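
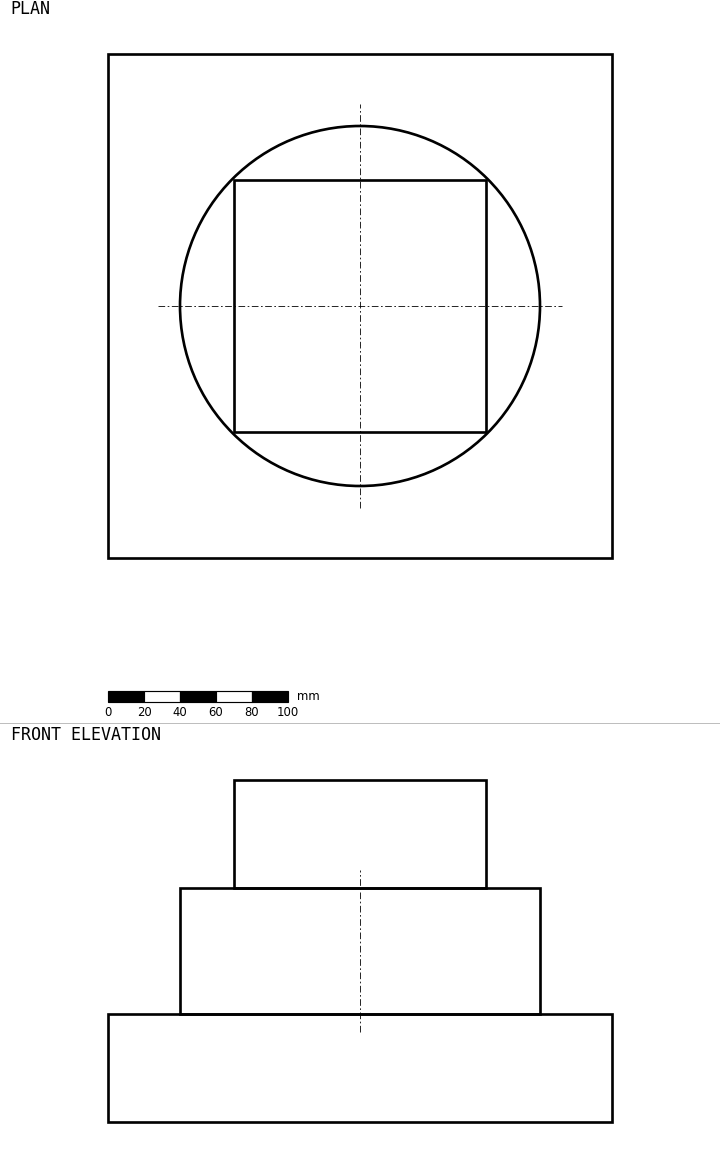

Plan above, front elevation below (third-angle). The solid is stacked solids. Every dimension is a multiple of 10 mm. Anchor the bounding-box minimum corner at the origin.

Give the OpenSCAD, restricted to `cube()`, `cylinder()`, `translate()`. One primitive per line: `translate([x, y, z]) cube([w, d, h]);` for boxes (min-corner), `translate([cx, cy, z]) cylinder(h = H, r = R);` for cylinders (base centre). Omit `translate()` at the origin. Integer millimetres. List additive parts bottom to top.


cube([280, 280, 60]);
translate([140, 140, 60]) cylinder(h = 70, r = 100);
translate([70, 70, 130]) cube([140, 140, 60]);


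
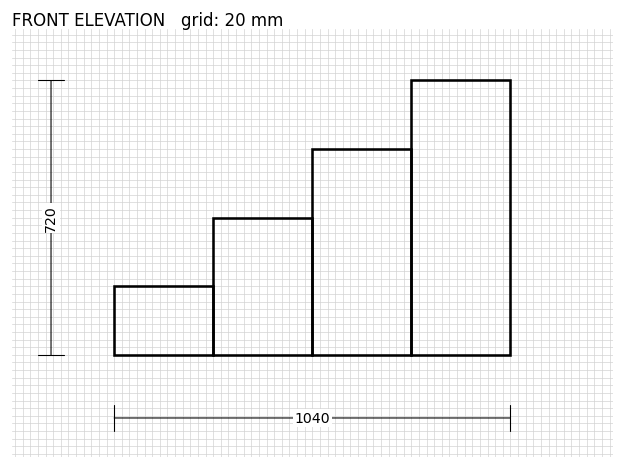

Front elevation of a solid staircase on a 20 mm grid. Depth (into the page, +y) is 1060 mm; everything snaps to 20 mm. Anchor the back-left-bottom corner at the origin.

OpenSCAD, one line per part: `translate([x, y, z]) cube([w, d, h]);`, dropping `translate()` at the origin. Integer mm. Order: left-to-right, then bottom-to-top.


cube([260, 1060, 180]);
translate([260, 0, 0]) cube([260, 1060, 360]);
translate([520, 0, 0]) cube([260, 1060, 540]);
translate([780, 0, 0]) cube([260, 1060, 720]);


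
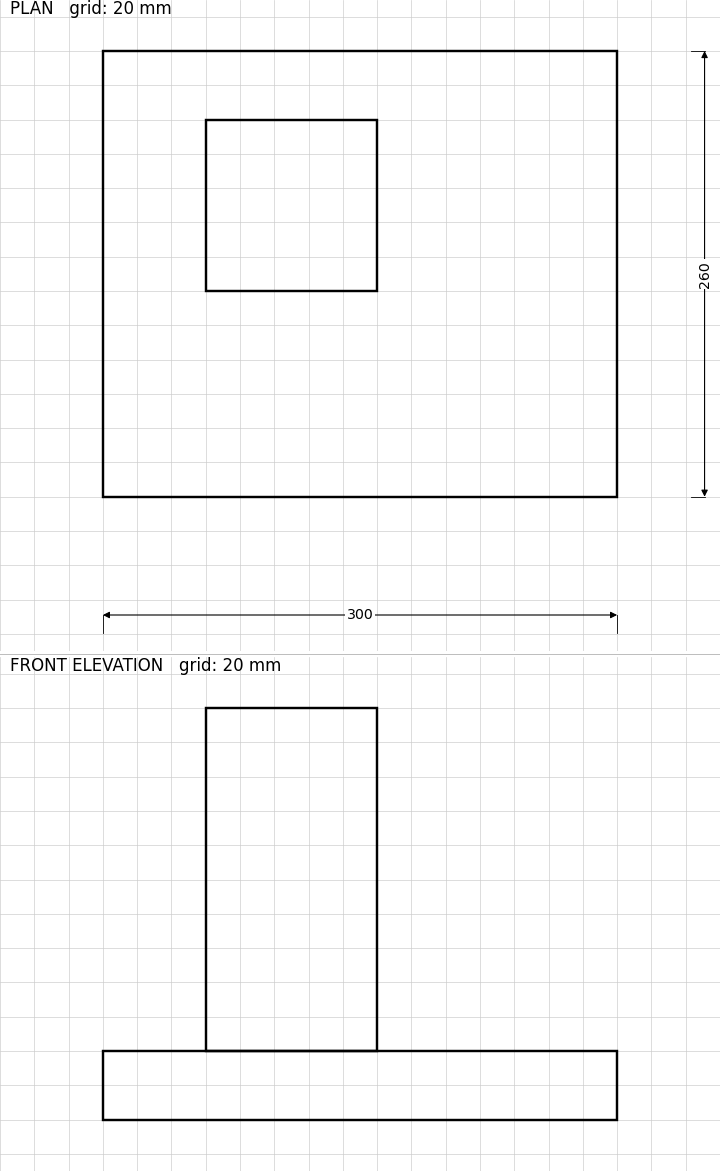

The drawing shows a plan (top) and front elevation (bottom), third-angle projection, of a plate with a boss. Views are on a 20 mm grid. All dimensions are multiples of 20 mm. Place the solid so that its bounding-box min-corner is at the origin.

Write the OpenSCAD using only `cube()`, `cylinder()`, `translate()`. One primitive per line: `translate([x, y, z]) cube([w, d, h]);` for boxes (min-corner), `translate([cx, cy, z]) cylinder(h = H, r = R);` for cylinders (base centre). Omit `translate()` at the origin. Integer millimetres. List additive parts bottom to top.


cube([300, 260, 40]);
translate([60, 120, 40]) cube([100, 100, 200]);


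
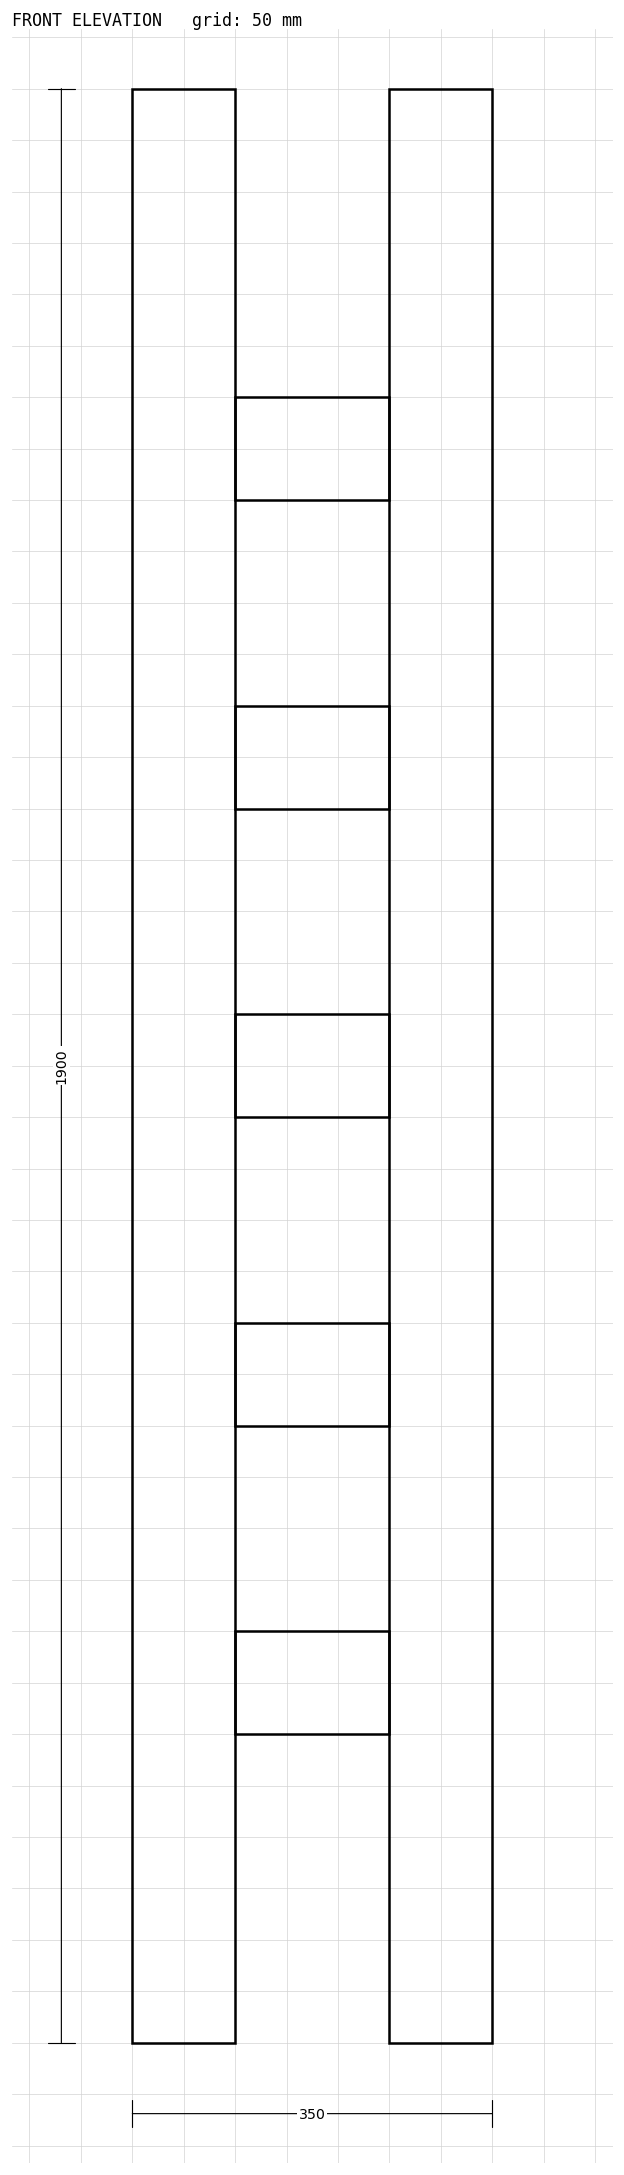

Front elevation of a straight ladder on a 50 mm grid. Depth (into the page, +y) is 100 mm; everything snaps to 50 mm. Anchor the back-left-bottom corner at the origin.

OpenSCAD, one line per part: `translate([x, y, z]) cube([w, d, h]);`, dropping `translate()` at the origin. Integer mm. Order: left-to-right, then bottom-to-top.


cube([100, 100, 1900]);
translate([100, 0, 300]) cube([150, 100, 100]);
translate([100, 0, 600]) cube([150, 100, 100]);
translate([100, 0, 900]) cube([150, 100, 100]);
translate([100, 0, 1200]) cube([150, 100, 100]);
translate([100, 0, 1500]) cube([150, 100, 100]);
translate([250, 0, 0]) cube([100, 100, 1900]);


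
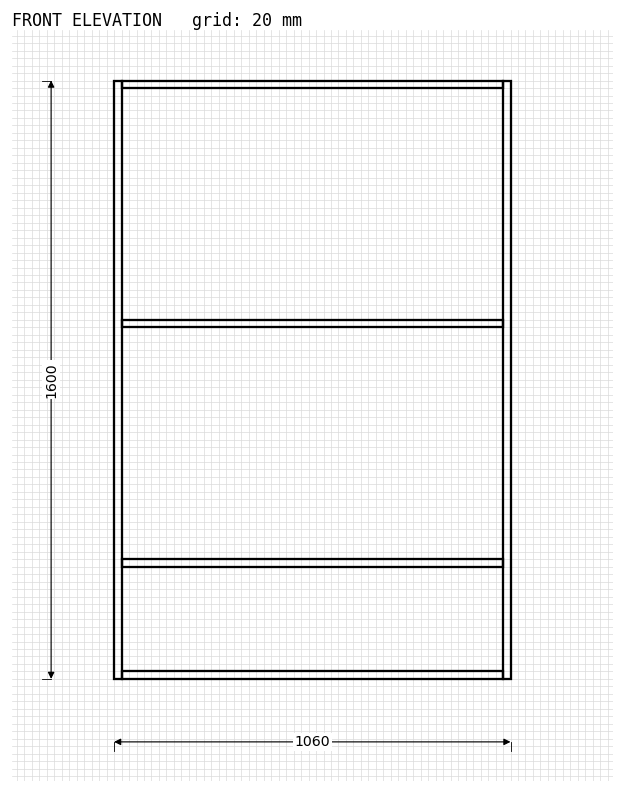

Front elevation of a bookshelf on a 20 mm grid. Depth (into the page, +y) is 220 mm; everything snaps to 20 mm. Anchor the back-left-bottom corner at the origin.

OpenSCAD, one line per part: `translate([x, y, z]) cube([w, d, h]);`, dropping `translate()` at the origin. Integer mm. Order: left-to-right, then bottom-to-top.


cube([20, 220, 1600]);
translate([20, 0, 0]) cube([1020, 220, 20]);
translate([20, 0, 300]) cube([1020, 220, 20]);
translate([20, 0, 940]) cube([1020, 220, 20]);
translate([20, 0, 1580]) cube([1020, 220, 20]);
translate([1040, 0, 0]) cube([20, 220, 1600]);


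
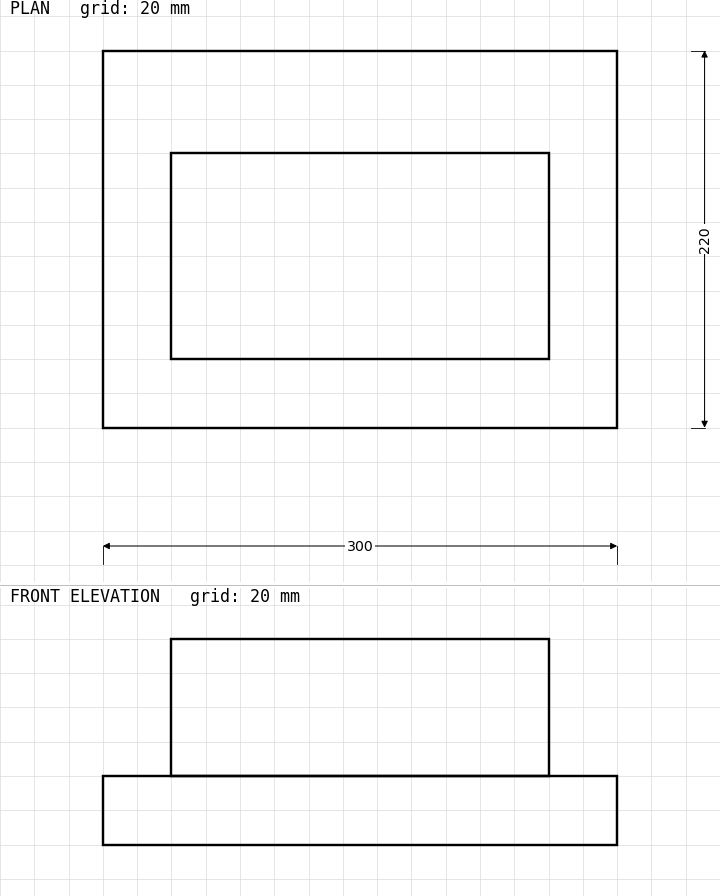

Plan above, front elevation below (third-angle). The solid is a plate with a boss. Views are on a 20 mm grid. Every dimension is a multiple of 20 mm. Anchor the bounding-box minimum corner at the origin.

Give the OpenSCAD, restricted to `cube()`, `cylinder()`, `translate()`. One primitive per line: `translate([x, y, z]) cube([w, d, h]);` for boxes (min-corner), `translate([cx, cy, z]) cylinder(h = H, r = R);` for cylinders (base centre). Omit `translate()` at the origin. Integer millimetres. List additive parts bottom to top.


cube([300, 220, 40]);
translate([40, 40, 40]) cube([220, 120, 80]);


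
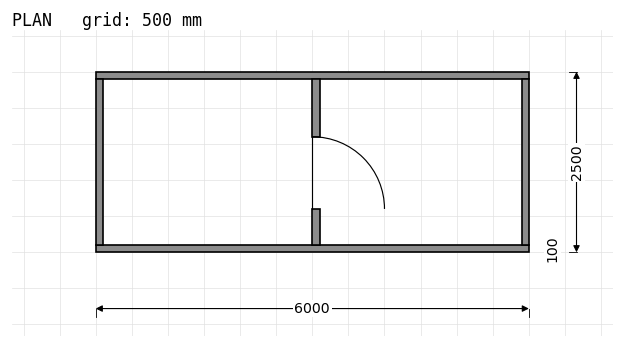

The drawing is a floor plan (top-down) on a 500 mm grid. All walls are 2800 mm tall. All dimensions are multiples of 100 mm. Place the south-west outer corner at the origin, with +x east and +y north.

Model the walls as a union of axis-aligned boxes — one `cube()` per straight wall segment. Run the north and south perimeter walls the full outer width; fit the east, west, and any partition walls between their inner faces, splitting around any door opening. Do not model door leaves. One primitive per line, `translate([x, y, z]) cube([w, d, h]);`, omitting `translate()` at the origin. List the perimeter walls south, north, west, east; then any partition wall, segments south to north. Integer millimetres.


cube([6000, 100, 2800]);
translate([0, 2400, 0]) cube([6000, 100, 2800]);
translate([0, 100, 0]) cube([100, 2300, 2800]);
translate([5900, 100, 0]) cube([100, 2300, 2800]);
translate([3000, 100, 0]) cube([100, 500, 2800]);
translate([3000, 1600, 0]) cube([100, 800, 2800]);


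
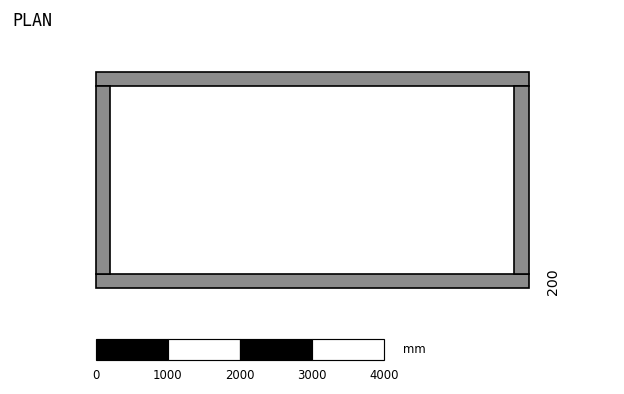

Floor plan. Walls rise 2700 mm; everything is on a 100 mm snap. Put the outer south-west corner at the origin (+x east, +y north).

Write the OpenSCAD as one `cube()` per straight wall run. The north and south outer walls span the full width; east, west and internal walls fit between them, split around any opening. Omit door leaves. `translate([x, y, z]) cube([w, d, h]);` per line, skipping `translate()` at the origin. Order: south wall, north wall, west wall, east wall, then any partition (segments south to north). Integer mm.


cube([6000, 200, 2700]);
translate([0, 2800, 0]) cube([6000, 200, 2700]);
translate([0, 200, 0]) cube([200, 2600, 2700]);
translate([5800, 200, 0]) cube([200, 2600, 2700]);


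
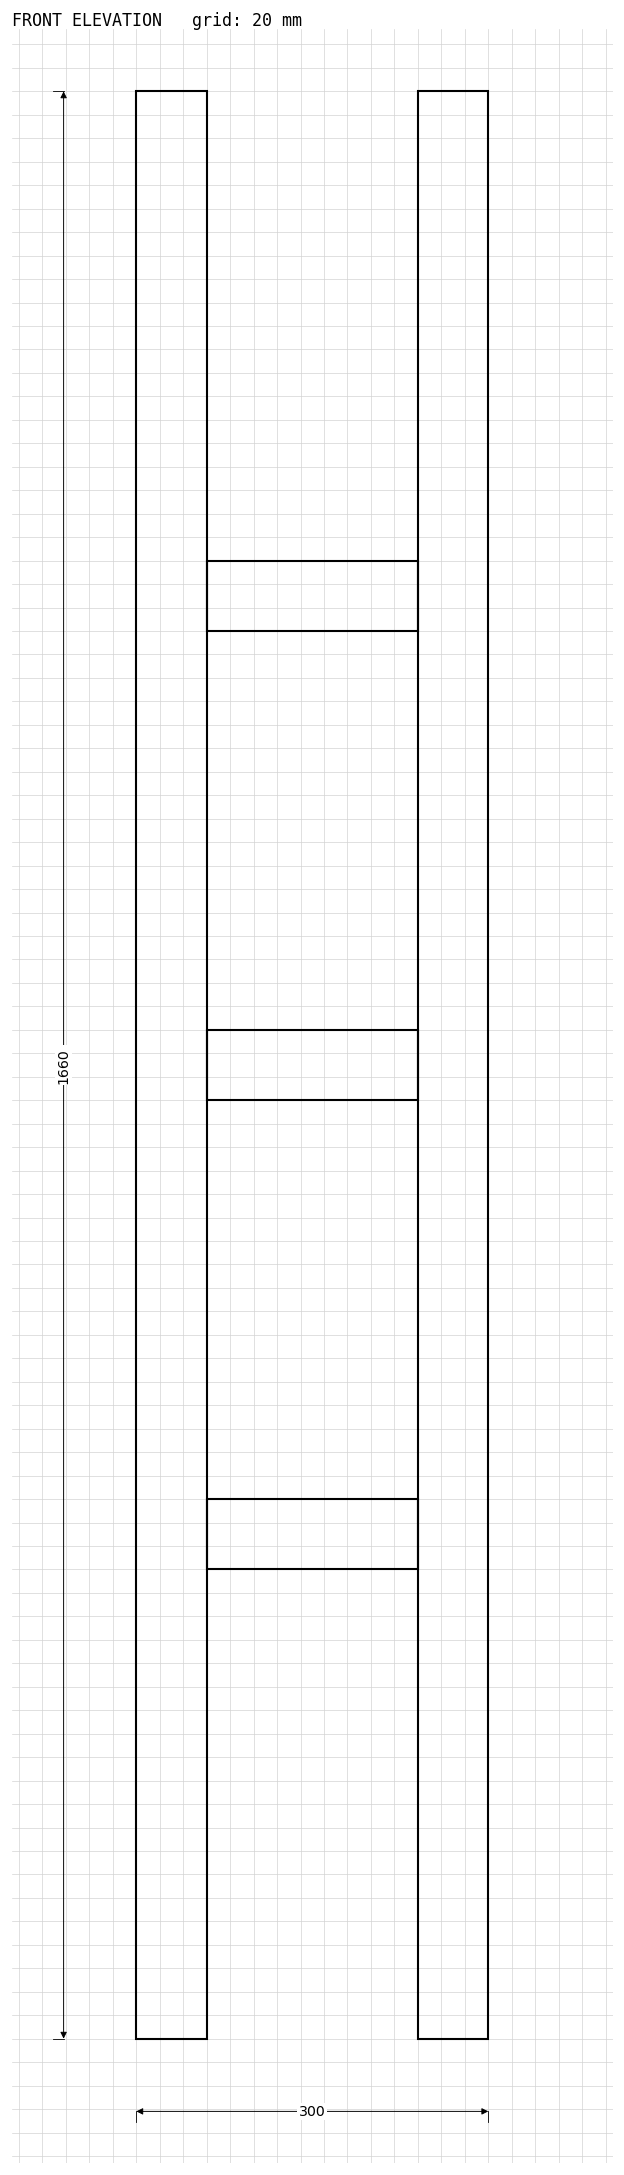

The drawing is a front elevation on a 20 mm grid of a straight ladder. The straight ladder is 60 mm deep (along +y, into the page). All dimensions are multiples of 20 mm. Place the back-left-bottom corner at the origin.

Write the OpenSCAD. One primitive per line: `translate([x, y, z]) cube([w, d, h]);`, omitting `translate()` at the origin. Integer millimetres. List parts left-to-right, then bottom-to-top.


cube([60, 60, 1660]);
translate([60, 0, 400]) cube([180, 60, 60]);
translate([60, 0, 800]) cube([180, 60, 60]);
translate([60, 0, 1200]) cube([180, 60, 60]);
translate([240, 0, 0]) cube([60, 60, 1660]);


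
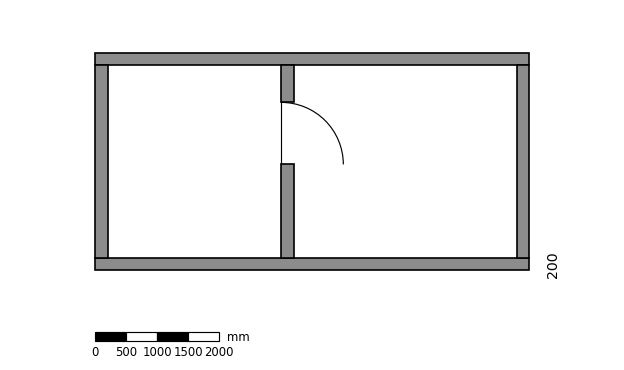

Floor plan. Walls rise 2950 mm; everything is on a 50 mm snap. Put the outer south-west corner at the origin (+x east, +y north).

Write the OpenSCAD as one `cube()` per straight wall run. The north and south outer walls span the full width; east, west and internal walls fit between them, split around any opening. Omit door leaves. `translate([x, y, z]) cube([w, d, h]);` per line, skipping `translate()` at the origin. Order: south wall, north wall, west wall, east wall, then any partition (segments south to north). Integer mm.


cube([7000, 200, 2950]);
translate([0, 3300, 0]) cube([7000, 200, 2950]);
translate([0, 200, 0]) cube([200, 3100, 2950]);
translate([6800, 200, 0]) cube([200, 3100, 2950]);
translate([3000, 200, 0]) cube([200, 1500, 2950]);
translate([3000, 2700, 0]) cube([200, 600, 2950]);


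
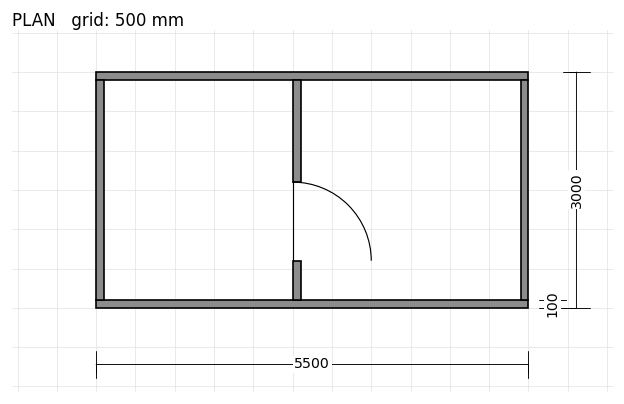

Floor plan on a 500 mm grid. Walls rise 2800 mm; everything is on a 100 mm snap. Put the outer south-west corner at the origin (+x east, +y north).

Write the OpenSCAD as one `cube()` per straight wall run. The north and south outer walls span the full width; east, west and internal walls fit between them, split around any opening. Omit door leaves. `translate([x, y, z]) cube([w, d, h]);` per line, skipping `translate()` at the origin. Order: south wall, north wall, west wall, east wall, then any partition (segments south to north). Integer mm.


cube([5500, 100, 2800]);
translate([0, 2900, 0]) cube([5500, 100, 2800]);
translate([0, 100, 0]) cube([100, 2800, 2800]);
translate([5400, 100, 0]) cube([100, 2800, 2800]);
translate([2500, 100, 0]) cube([100, 500, 2800]);
translate([2500, 1600, 0]) cube([100, 1300, 2800]);


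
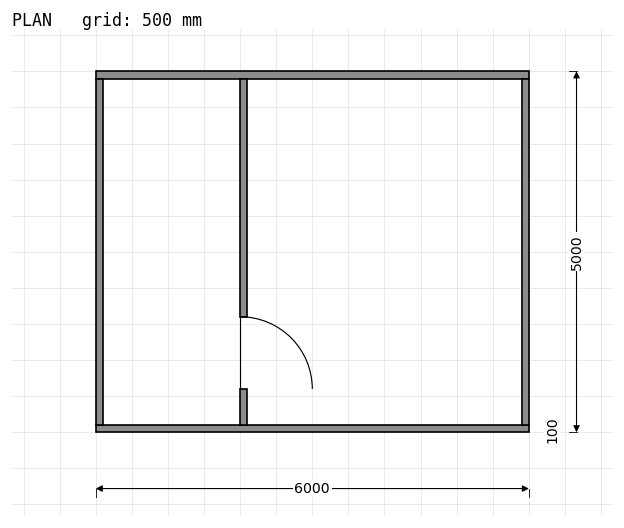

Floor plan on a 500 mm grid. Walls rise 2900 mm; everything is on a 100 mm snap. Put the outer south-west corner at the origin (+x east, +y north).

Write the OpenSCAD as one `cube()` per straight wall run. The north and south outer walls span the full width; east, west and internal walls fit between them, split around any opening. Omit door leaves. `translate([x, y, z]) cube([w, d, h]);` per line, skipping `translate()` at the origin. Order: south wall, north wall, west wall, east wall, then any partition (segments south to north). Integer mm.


cube([6000, 100, 2900]);
translate([0, 4900, 0]) cube([6000, 100, 2900]);
translate([0, 100, 0]) cube([100, 4800, 2900]);
translate([5900, 100, 0]) cube([100, 4800, 2900]);
translate([2000, 100, 0]) cube([100, 500, 2900]);
translate([2000, 1600, 0]) cube([100, 3300, 2900]);


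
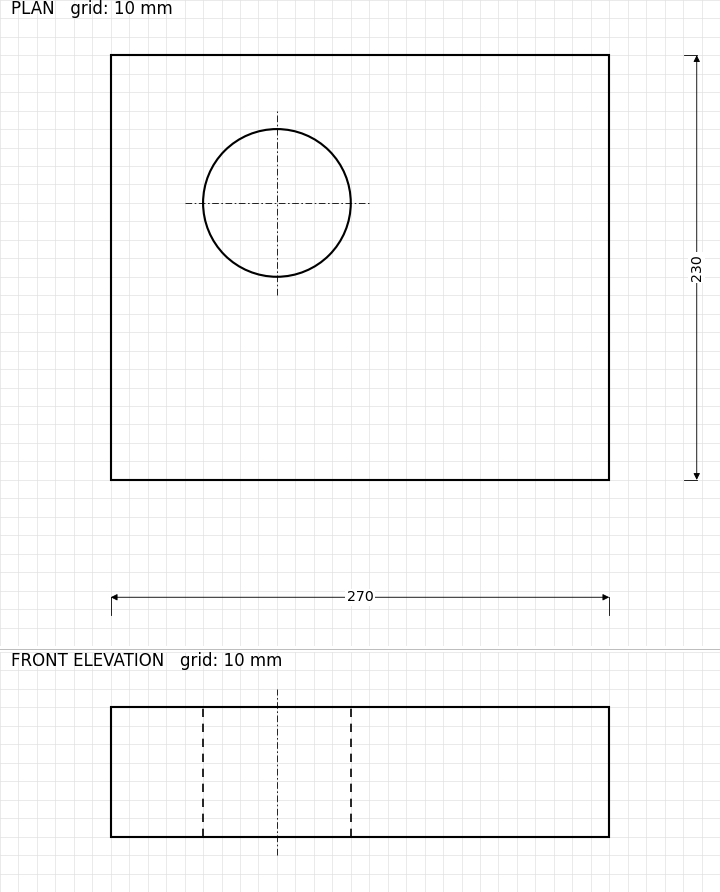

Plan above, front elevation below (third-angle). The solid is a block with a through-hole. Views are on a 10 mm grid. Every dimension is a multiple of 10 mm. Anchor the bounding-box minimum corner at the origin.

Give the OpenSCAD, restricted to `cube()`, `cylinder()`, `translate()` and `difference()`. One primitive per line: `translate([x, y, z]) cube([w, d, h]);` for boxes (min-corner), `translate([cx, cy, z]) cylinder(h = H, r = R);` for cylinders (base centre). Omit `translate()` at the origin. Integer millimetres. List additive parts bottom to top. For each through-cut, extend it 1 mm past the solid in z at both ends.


difference() {
  cube([270, 230, 70]);
  translate([90, 150, -1]) cylinder(h = 72, r = 40);
}


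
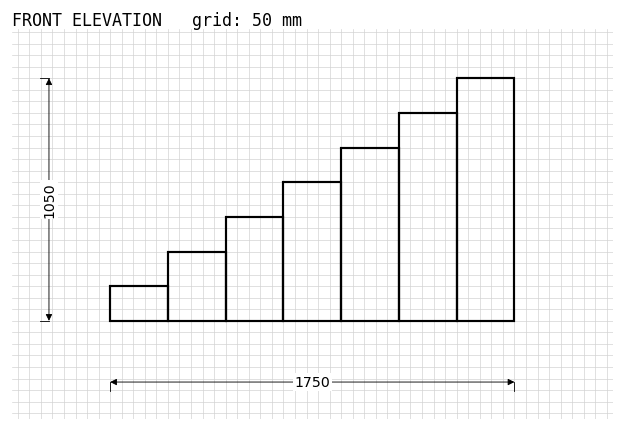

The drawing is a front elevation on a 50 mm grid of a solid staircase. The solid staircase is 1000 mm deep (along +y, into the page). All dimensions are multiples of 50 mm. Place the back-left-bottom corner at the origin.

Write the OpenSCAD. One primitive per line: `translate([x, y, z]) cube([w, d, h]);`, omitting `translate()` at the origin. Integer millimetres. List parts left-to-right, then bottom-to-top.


cube([250, 1000, 150]);
translate([250, 0, 0]) cube([250, 1000, 300]);
translate([500, 0, 0]) cube([250, 1000, 450]);
translate([750, 0, 0]) cube([250, 1000, 600]);
translate([1000, 0, 0]) cube([250, 1000, 750]);
translate([1250, 0, 0]) cube([250, 1000, 900]);
translate([1500, 0, 0]) cube([250, 1000, 1050]);


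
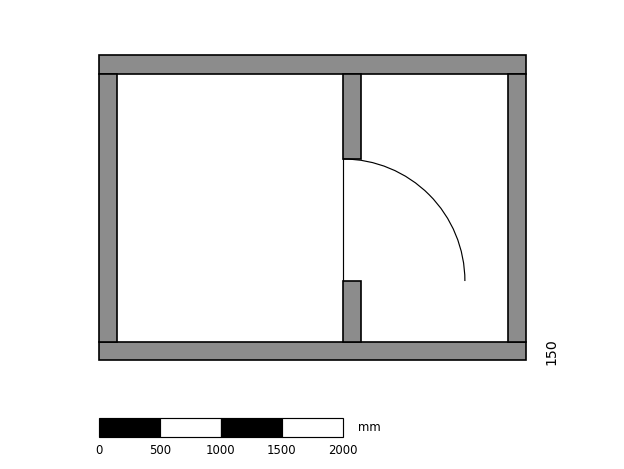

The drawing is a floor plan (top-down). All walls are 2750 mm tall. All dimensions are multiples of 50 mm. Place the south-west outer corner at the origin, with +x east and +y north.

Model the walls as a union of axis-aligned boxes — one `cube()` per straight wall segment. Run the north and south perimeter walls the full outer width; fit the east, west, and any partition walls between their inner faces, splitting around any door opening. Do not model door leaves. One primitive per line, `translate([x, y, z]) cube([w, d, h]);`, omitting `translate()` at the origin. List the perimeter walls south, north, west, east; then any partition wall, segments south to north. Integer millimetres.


cube([3500, 150, 2750]);
translate([0, 2350, 0]) cube([3500, 150, 2750]);
translate([0, 150, 0]) cube([150, 2200, 2750]);
translate([3350, 150, 0]) cube([150, 2200, 2750]);
translate([2000, 150, 0]) cube([150, 500, 2750]);
translate([2000, 1650, 0]) cube([150, 700, 2750]);


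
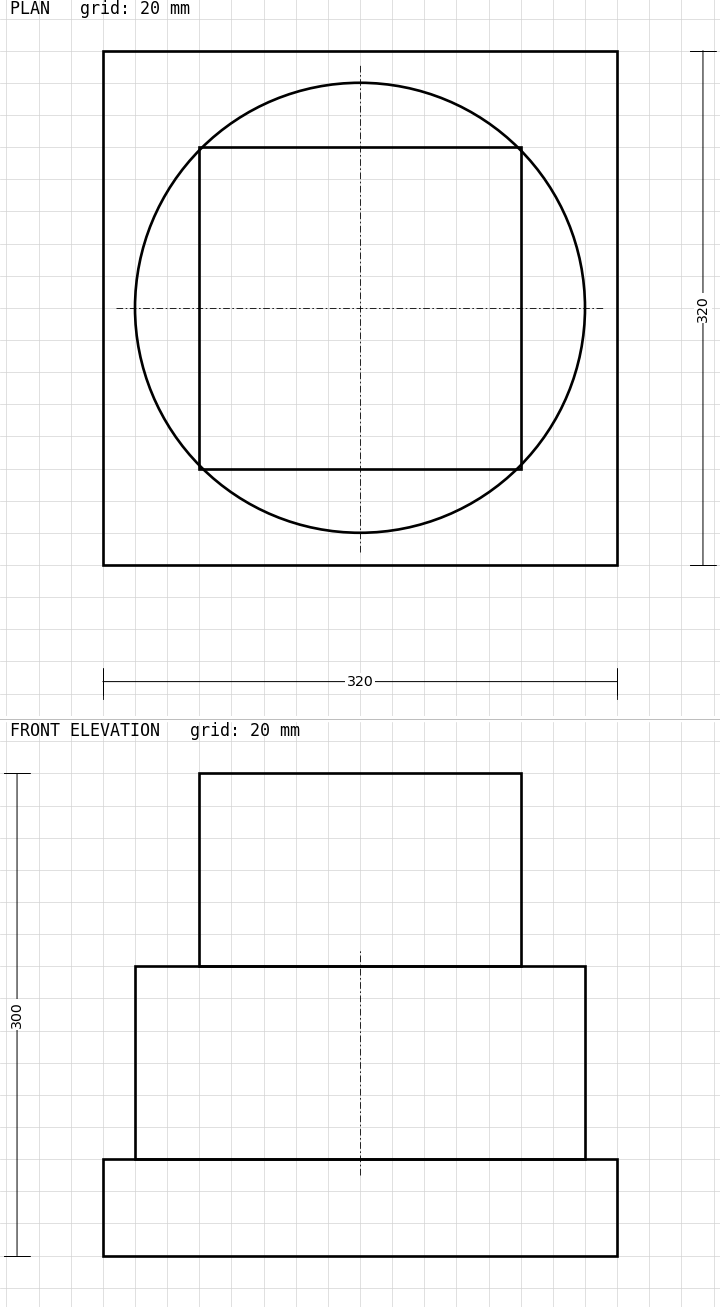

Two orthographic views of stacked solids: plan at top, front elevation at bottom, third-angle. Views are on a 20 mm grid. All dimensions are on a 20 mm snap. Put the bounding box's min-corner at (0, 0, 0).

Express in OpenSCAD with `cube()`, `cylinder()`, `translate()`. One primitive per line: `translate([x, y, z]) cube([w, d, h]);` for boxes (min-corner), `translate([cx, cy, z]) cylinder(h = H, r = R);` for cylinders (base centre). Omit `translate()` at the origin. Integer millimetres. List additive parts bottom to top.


cube([320, 320, 60]);
translate([160, 160, 60]) cylinder(h = 120, r = 140);
translate([60, 60, 180]) cube([200, 200, 120]);


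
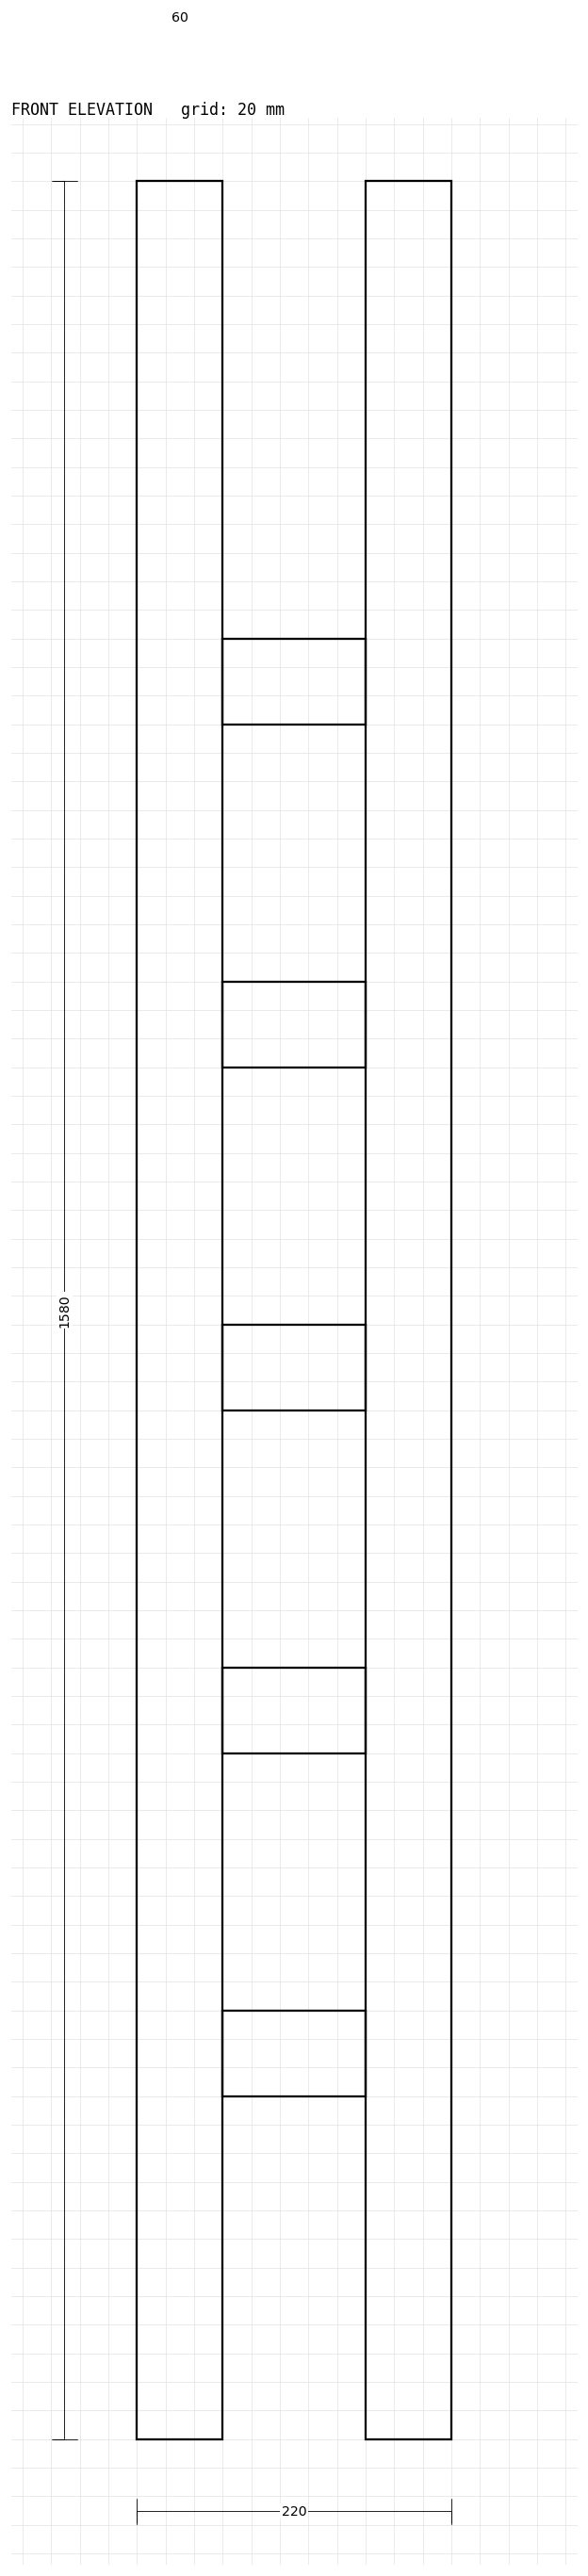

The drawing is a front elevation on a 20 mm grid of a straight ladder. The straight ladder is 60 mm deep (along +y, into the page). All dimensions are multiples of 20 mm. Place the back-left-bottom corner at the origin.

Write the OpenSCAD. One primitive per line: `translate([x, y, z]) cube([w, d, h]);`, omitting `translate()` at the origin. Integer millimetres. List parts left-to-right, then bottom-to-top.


cube([60, 60, 1580]);
translate([60, 0, 240]) cube([100, 60, 60]);
translate([60, 0, 480]) cube([100, 60, 60]);
translate([60, 0, 720]) cube([100, 60, 60]);
translate([60, 0, 960]) cube([100, 60, 60]);
translate([60, 0, 1200]) cube([100, 60, 60]);
translate([160, 0, 0]) cube([60, 60, 1580]);


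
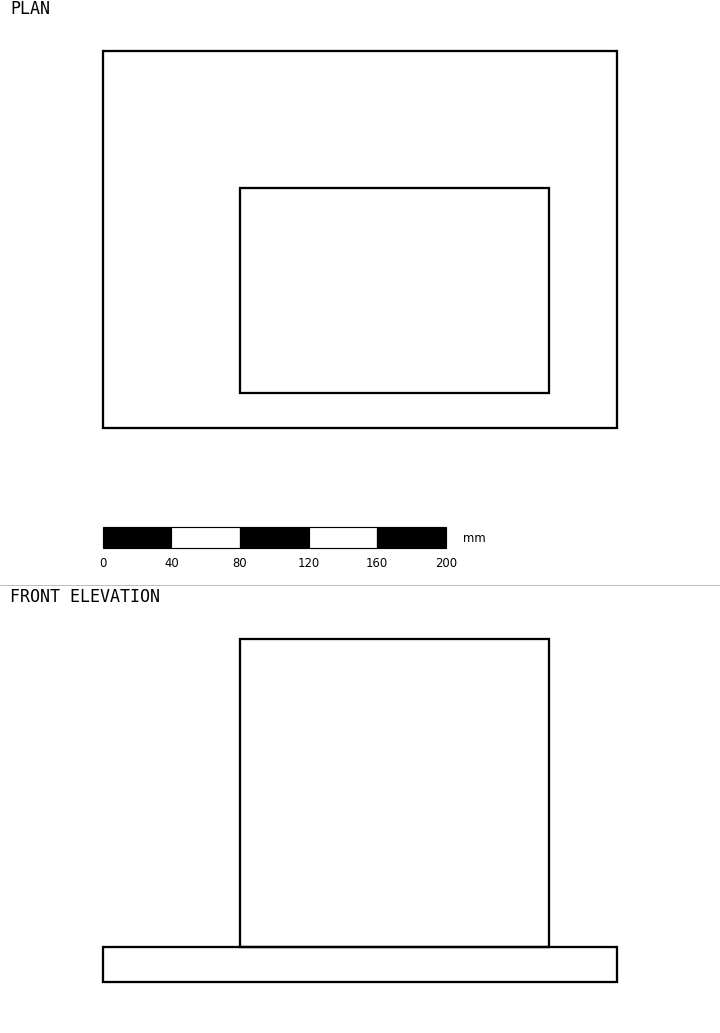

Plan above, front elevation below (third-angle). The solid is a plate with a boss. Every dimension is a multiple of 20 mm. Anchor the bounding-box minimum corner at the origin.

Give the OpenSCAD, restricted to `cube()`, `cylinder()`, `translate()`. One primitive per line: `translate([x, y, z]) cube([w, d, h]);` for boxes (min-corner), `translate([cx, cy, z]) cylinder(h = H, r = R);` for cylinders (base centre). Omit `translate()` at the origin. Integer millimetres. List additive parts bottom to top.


cube([300, 220, 20]);
translate([80, 20, 20]) cube([180, 120, 180]);


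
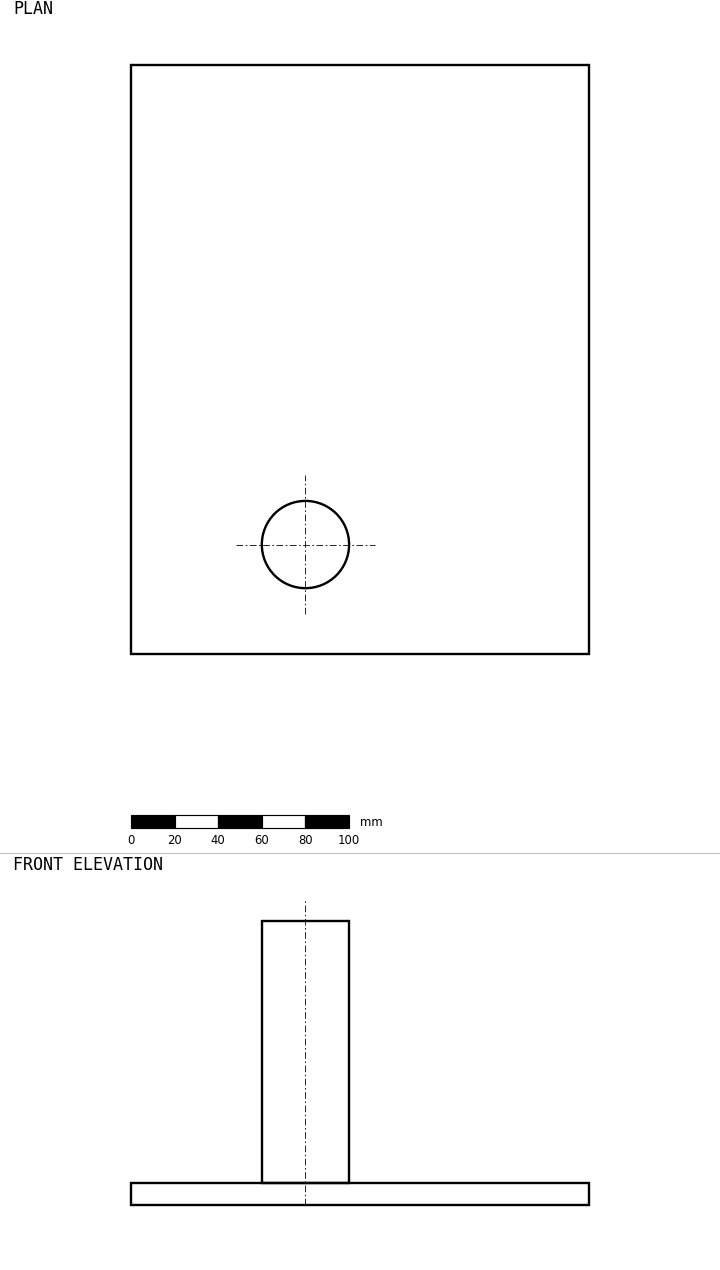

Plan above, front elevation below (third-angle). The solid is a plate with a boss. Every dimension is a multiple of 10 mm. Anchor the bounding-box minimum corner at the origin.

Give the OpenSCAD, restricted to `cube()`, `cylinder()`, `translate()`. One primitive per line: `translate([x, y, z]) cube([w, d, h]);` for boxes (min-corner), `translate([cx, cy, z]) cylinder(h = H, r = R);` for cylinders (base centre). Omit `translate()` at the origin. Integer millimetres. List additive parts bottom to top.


cube([210, 270, 10]);
translate([80, 50, 10]) cylinder(h = 120, r = 20);


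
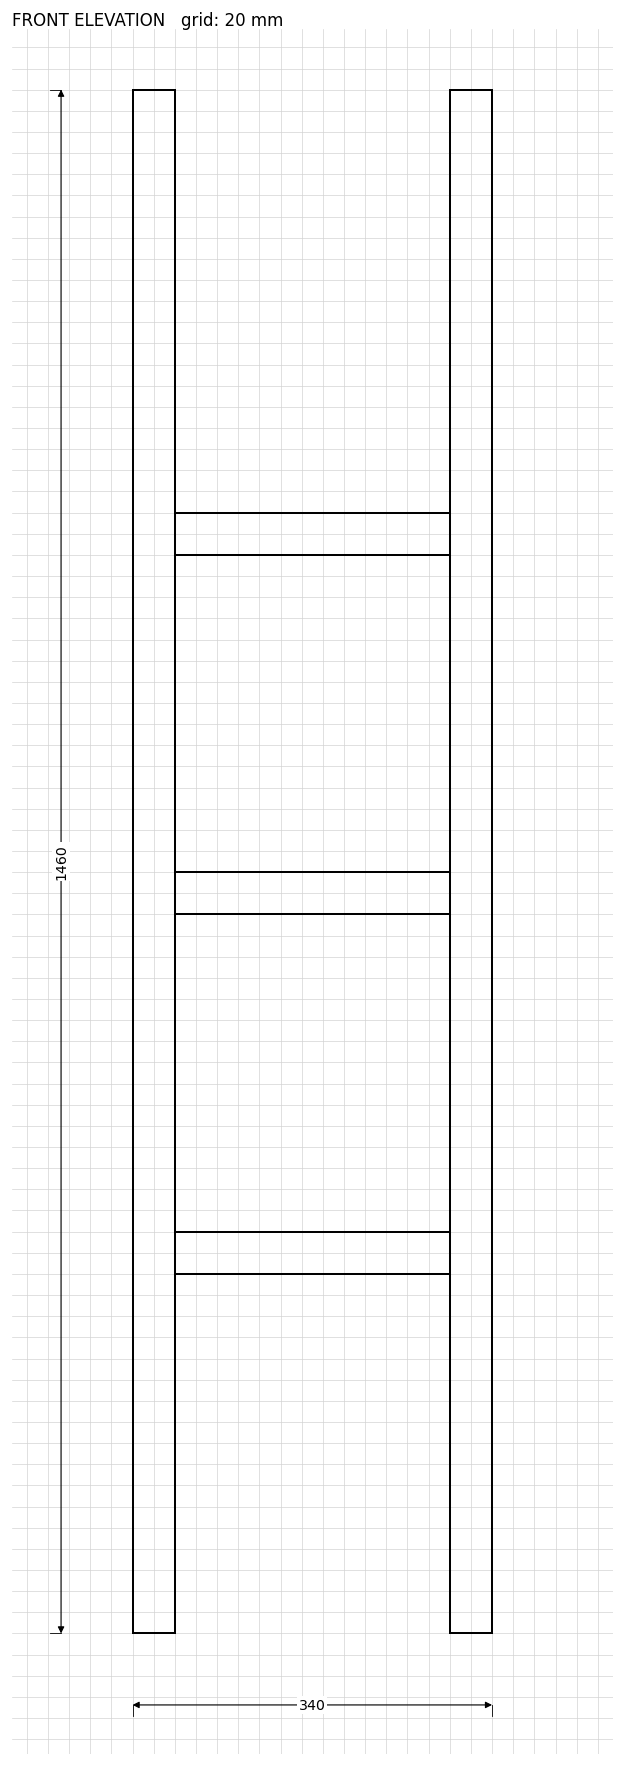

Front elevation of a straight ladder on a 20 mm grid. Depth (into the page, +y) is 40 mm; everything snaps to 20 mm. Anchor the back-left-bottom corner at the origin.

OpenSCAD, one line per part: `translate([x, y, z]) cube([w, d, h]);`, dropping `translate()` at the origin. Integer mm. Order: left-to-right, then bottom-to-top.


cube([40, 40, 1460]);
translate([40, 0, 340]) cube([260, 40, 40]);
translate([40, 0, 680]) cube([260, 40, 40]);
translate([40, 0, 1020]) cube([260, 40, 40]);
translate([300, 0, 0]) cube([40, 40, 1460]);


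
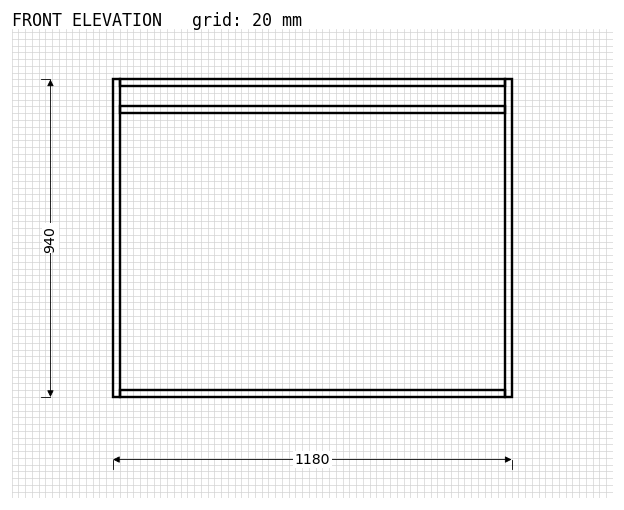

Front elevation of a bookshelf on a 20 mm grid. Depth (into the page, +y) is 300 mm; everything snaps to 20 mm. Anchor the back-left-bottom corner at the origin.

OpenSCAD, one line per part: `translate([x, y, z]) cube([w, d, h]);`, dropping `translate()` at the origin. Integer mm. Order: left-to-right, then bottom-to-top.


cube([20, 300, 940]);
translate([20, 0, 0]) cube([1140, 300, 20]);
translate([20, 0, 840]) cube([1140, 300, 20]);
translate([20, 0, 920]) cube([1140, 300, 20]);
translate([1160, 0, 0]) cube([20, 300, 940]);


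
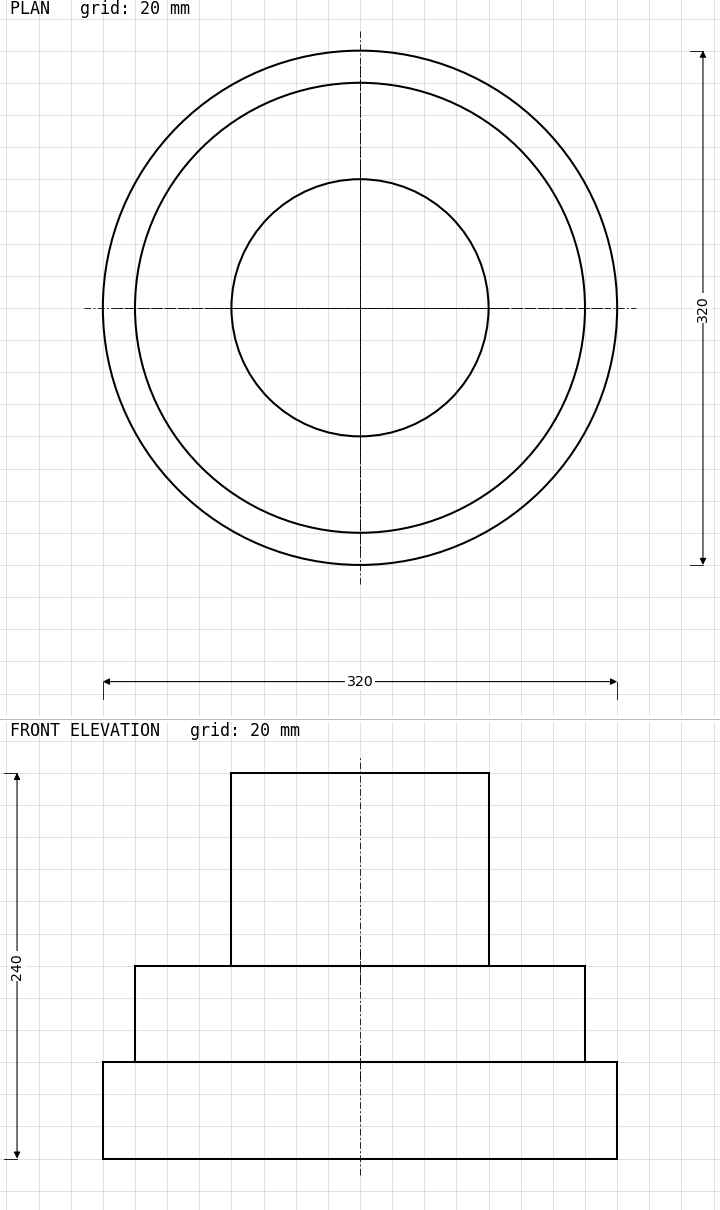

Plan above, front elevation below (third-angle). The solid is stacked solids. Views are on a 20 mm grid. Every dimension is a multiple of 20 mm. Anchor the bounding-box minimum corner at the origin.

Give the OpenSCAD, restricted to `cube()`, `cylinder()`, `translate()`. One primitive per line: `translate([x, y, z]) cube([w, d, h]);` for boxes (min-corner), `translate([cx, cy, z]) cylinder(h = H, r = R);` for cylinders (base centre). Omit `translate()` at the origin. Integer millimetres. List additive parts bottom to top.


translate([160, 160, 0]) cylinder(h = 60, r = 160);
translate([160, 160, 60]) cylinder(h = 60, r = 140);
translate([160, 160, 120]) cylinder(h = 120, r = 80);


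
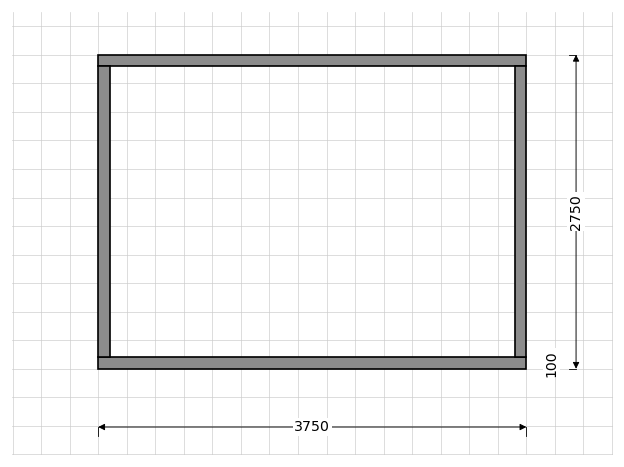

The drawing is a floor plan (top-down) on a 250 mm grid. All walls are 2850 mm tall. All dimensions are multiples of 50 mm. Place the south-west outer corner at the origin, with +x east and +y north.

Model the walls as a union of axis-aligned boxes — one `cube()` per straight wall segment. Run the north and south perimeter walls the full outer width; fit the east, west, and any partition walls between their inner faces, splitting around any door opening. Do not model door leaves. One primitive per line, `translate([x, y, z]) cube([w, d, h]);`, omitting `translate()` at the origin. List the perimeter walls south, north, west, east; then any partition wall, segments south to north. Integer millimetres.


cube([3750, 100, 2850]);
translate([0, 2650, 0]) cube([3750, 100, 2850]);
translate([0, 100, 0]) cube([100, 2550, 2850]);
translate([3650, 100, 0]) cube([100, 2550, 2850]);


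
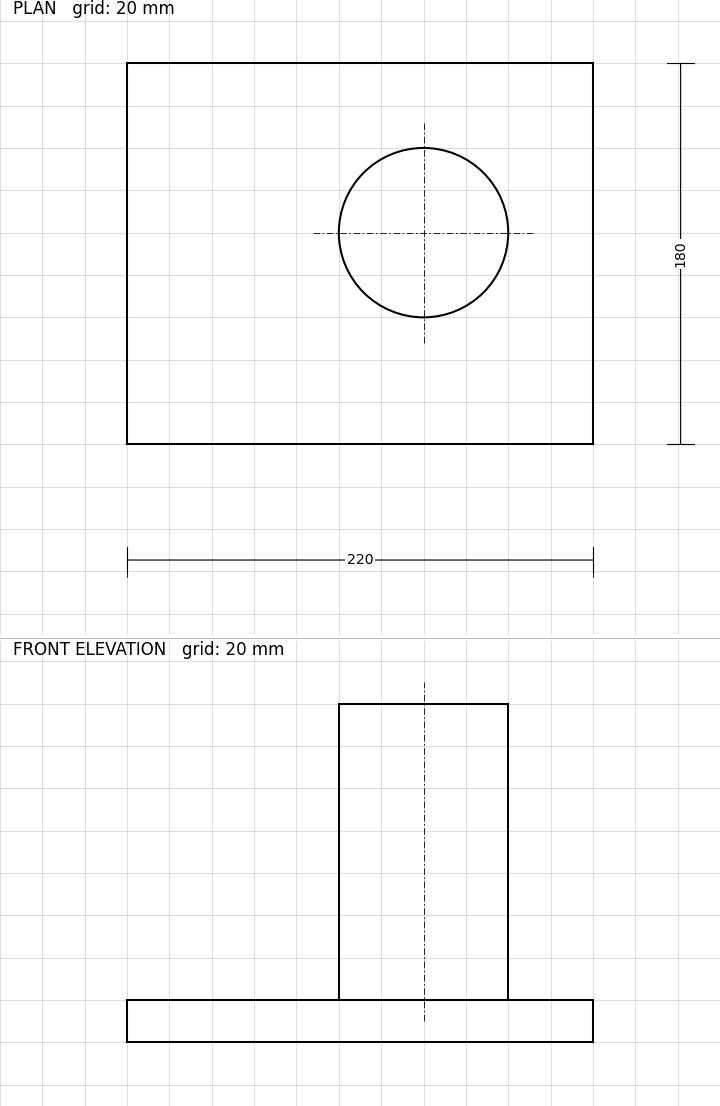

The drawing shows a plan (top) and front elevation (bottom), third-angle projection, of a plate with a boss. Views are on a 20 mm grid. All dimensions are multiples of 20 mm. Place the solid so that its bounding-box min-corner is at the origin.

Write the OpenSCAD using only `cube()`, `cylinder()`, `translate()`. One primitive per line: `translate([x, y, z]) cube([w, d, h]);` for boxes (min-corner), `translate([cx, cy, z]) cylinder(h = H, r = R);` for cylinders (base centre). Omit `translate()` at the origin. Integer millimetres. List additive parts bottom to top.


cube([220, 180, 20]);
translate([140, 100, 20]) cylinder(h = 140, r = 40);


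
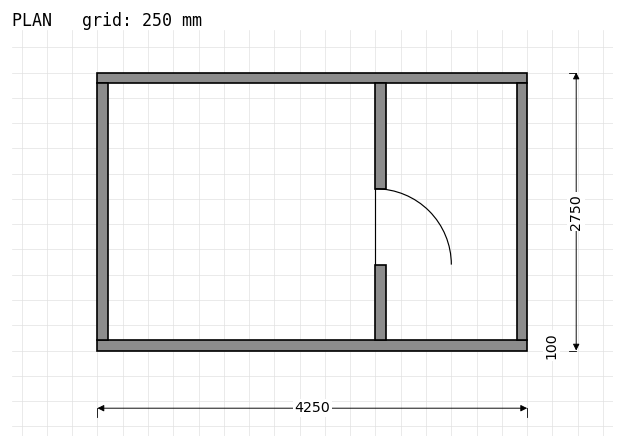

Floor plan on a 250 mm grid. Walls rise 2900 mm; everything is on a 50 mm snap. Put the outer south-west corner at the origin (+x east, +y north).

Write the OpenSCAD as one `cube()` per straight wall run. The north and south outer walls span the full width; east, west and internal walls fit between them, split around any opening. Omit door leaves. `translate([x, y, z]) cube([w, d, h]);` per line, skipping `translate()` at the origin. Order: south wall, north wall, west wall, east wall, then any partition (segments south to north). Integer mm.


cube([4250, 100, 2900]);
translate([0, 2650, 0]) cube([4250, 100, 2900]);
translate([0, 100, 0]) cube([100, 2550, 2900]);
translate([4150, 100, 0]) cube([100, 2550, 2900]);
translate([2750, 100, 0]) cube([100, 750, 2900]);
translate([2750, 1600, 0]) cube([100, 1050, 2900]);


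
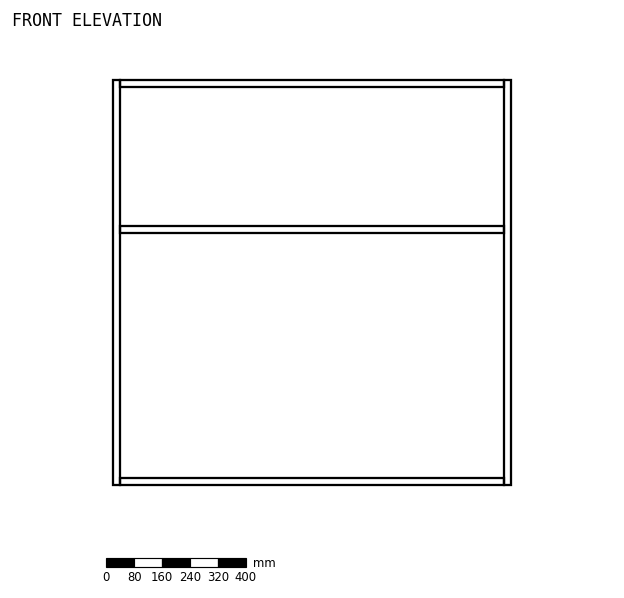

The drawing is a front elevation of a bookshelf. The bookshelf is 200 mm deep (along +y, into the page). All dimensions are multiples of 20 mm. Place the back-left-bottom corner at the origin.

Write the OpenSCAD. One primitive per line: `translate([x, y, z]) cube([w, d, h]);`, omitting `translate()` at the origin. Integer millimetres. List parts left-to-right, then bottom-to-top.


cube([20, 200, 1160]);
translate([20, 0, 0]) cube([1100, 200, 20]);
translate([20, 0, 720]) cube([1100, 200, 20]);
translate([20, 0, 1140]) cube([1100, 200, 20]);
translate([1120, 0, 0]) cube([20, 200, 1160]);


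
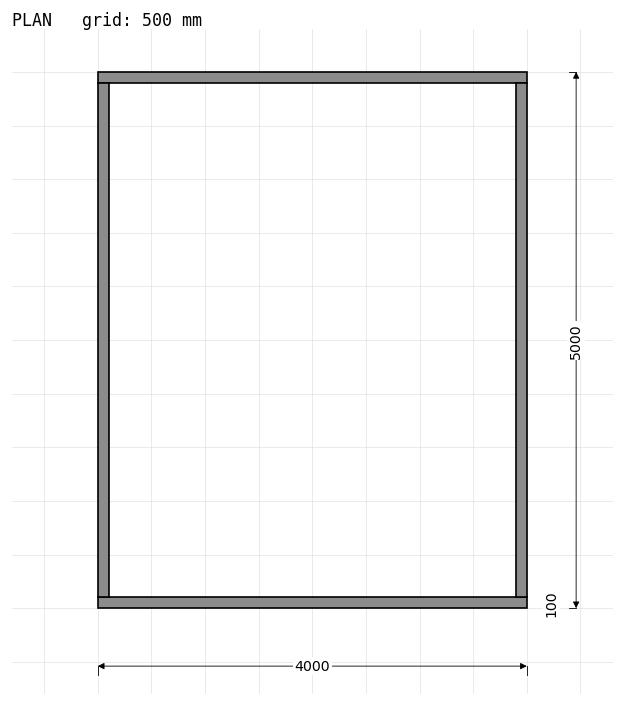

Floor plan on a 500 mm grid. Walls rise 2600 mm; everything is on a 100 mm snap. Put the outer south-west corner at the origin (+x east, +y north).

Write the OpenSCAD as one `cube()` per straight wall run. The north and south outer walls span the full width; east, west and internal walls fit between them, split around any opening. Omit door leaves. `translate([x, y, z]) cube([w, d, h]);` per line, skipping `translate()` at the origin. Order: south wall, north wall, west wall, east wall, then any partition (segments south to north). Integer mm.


cube([4000, 100, 2600]);
translate([0, 4900, 0]) cube([4000, 100, 2600]);
translate([0, 100, 0]) cube([100, 4800, 2600]);
translate([3900, 100, 0]) cube([100, 4800, 2600]);


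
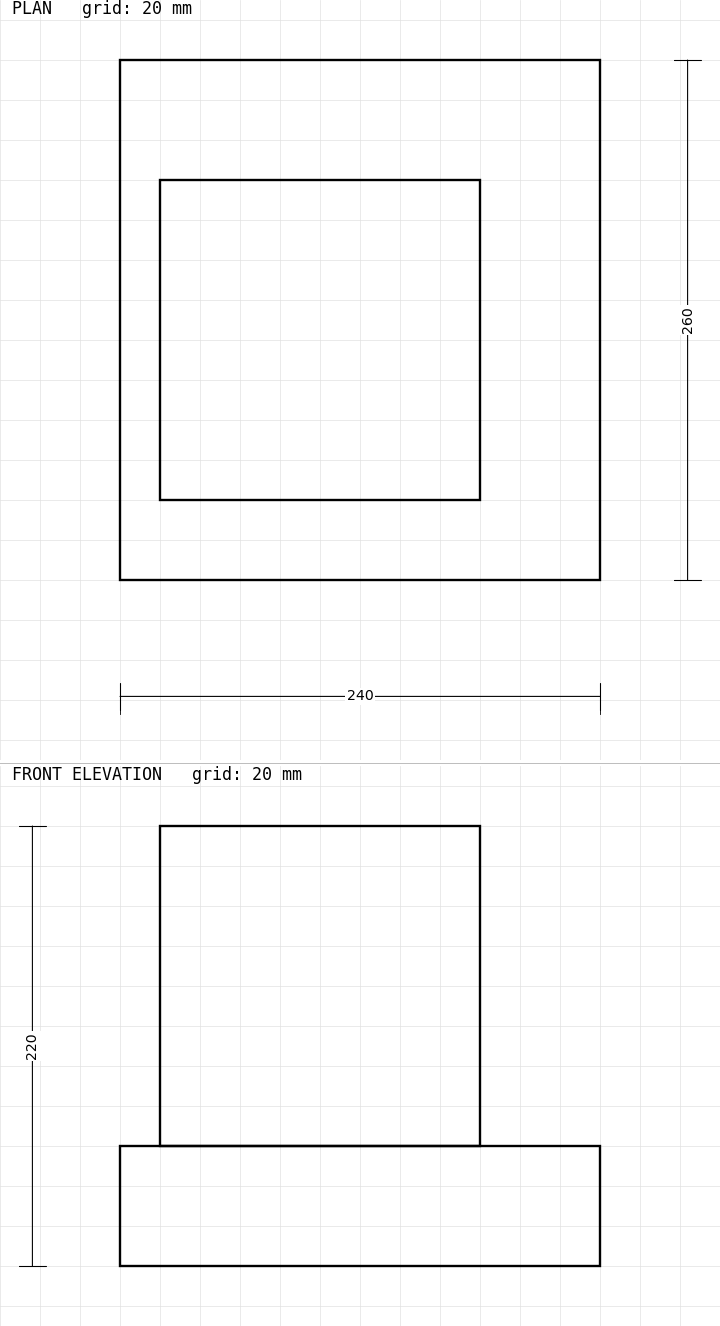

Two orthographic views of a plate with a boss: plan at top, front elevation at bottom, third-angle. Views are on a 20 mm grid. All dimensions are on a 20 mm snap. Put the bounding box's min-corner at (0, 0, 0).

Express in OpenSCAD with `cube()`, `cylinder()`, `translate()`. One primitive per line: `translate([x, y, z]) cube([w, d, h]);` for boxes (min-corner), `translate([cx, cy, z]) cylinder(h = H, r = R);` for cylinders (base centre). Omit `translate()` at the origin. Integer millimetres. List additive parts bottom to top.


cube([240, 260, 60]);
translate([20, 40, 60]) cube([160, 160, 160]);


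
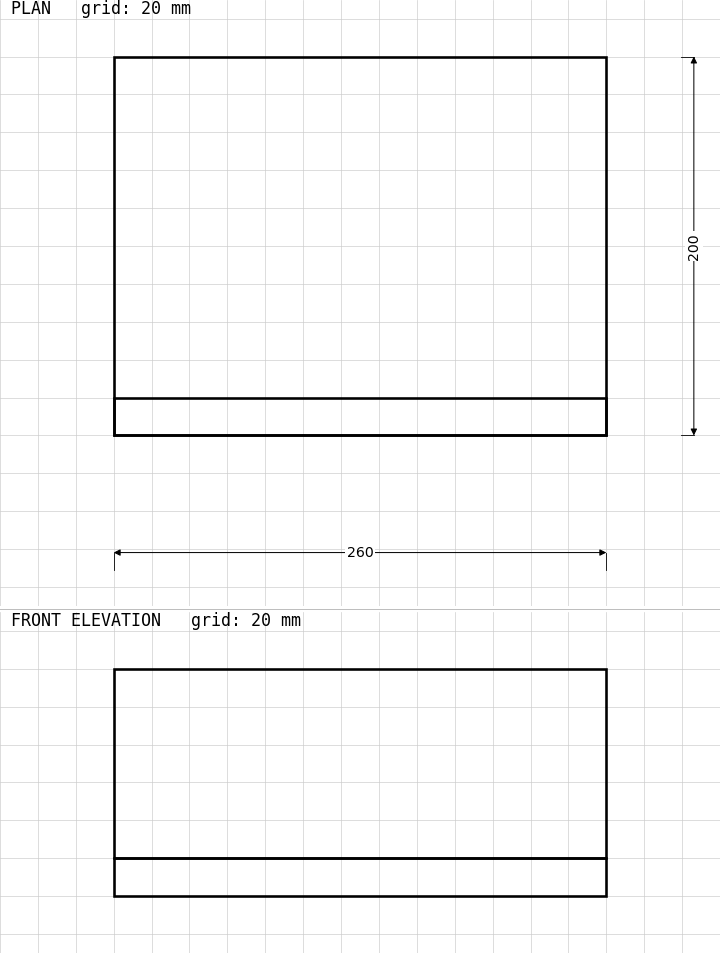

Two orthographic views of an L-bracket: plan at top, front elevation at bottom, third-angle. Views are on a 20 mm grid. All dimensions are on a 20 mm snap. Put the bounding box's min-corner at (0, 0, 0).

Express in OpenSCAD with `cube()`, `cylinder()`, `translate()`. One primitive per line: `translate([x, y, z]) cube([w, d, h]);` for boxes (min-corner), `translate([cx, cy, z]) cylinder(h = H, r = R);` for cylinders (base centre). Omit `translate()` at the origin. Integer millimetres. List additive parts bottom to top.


cube([260, 200, 20]);
translate([0, 0, 20]) cube([260, 20, 100]);


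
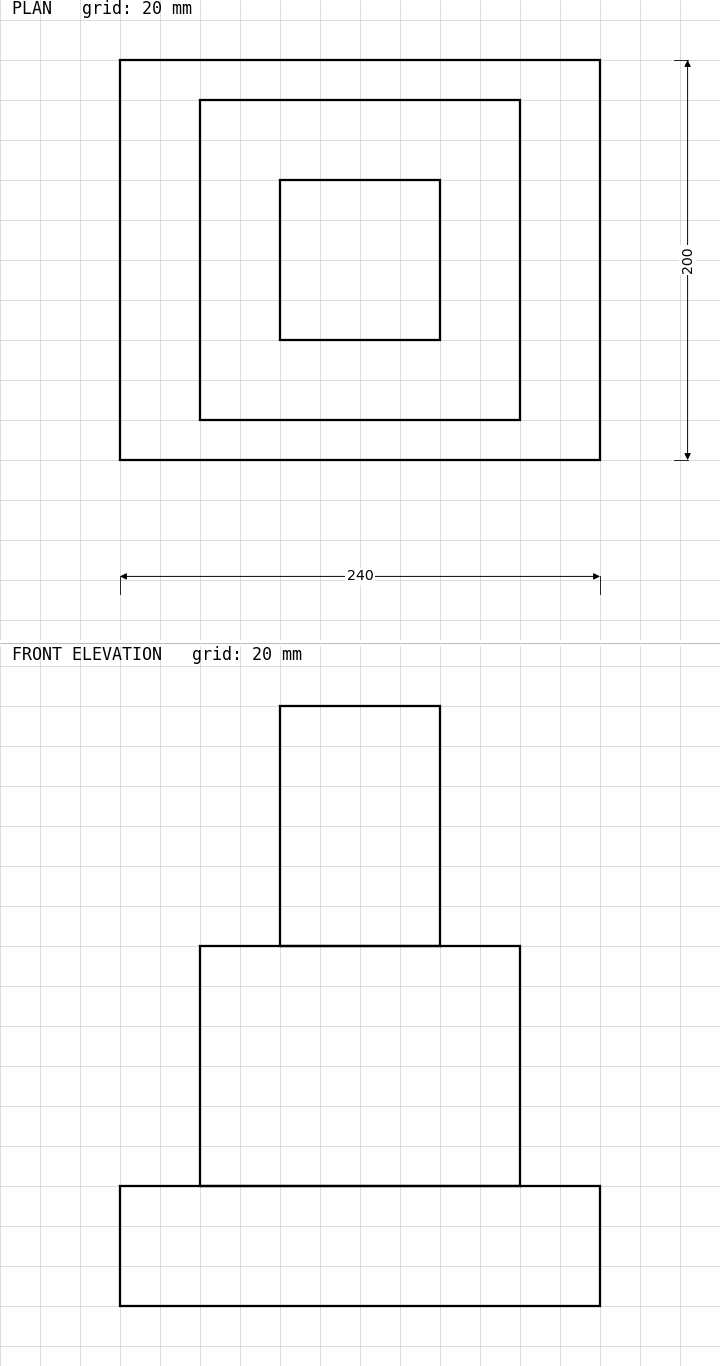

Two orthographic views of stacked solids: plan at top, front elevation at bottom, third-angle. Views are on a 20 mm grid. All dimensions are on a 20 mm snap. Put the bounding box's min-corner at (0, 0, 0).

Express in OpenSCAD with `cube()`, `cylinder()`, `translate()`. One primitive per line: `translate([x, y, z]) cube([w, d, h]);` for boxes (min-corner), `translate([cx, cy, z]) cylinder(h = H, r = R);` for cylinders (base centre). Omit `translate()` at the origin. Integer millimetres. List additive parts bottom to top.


cube([240, 200, 60]);
translate([40, 20, 60]) cube([160, 160, 120]);
translate([80, 60, 180]) cube([80, 80, 120]);


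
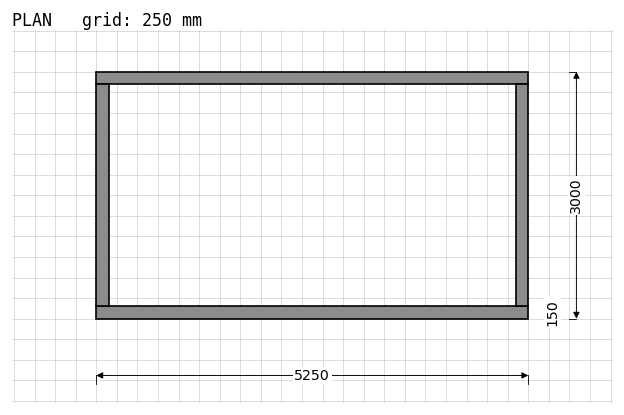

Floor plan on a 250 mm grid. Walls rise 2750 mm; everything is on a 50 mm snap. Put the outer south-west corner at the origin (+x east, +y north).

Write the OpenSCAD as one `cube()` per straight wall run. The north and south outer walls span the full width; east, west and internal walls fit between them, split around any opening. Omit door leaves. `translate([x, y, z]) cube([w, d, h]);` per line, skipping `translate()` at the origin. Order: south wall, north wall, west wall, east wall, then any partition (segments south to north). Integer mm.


cube([5250, 150, 2750]);
translate([0, 2850, 0]) cube([5250, 150, 2750]);
translate([0, 150, 0]) cube([150, 2700, 2750]);
translate([5100, 150, 0]) cube([150, 2700, 2750]);


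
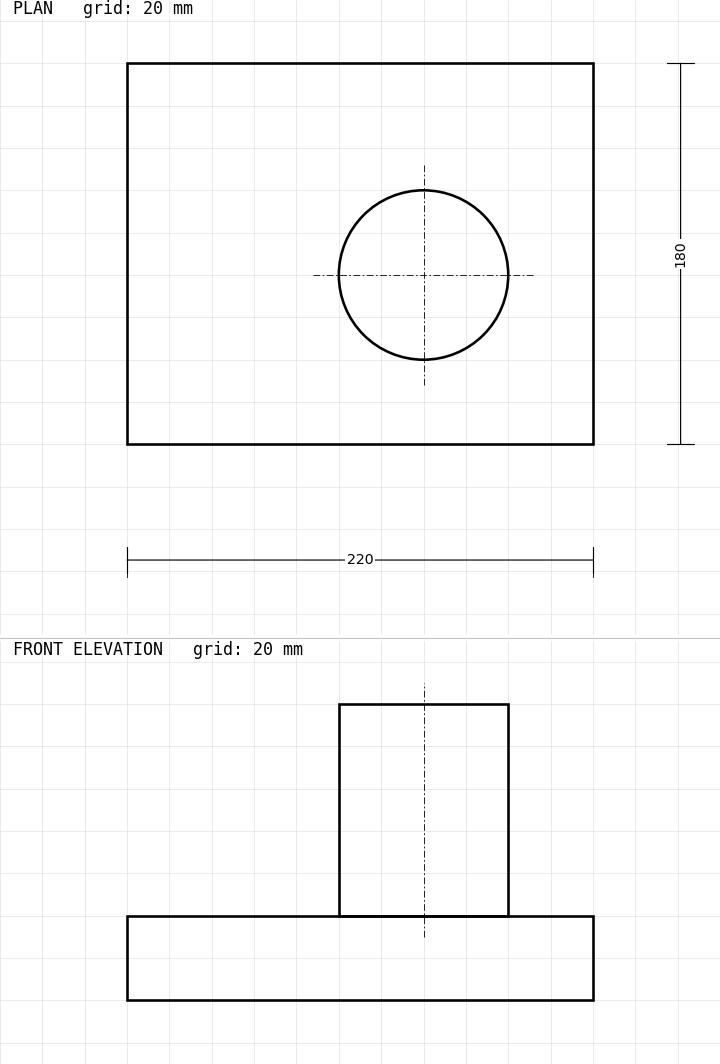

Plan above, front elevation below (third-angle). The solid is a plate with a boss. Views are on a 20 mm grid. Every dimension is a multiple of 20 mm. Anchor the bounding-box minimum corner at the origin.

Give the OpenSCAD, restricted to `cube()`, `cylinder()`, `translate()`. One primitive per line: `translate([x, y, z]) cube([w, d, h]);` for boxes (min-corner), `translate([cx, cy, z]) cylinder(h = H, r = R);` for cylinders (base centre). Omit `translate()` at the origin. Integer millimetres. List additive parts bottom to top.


cube([220, 180, 40]);
translate([140, 80, 40]) cylinder(h = 100, r = 40);


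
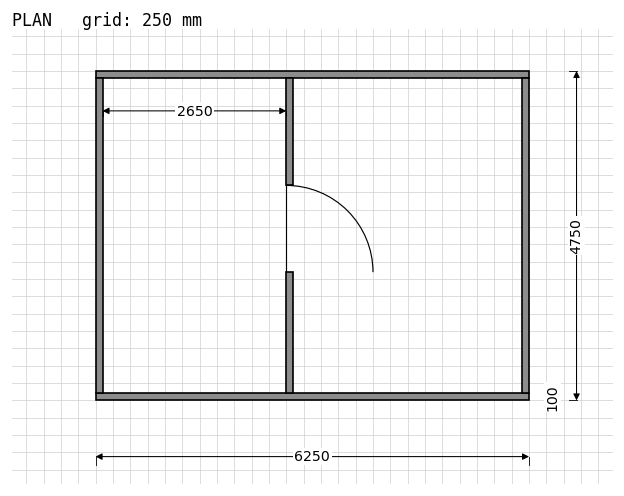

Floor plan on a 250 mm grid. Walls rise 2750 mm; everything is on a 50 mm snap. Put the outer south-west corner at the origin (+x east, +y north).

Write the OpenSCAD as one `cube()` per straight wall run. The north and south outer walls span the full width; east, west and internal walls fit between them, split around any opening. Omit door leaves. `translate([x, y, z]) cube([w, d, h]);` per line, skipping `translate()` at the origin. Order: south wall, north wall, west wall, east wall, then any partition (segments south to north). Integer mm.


cube([6250, 100, 2750]);
translate([0, 4650, 0]) cube([6250, 100, 2750]);
translate([0, 100, 0]) cube([100, 4550, 2750]);
translate([6150, 100, 0]) cube([100, 4550, 2750]);
translate([2750, 100, 0]) cube([100, 1750, 2750]);
translate([2750, 3100, 0]) cube([100, 1550, 2750]);


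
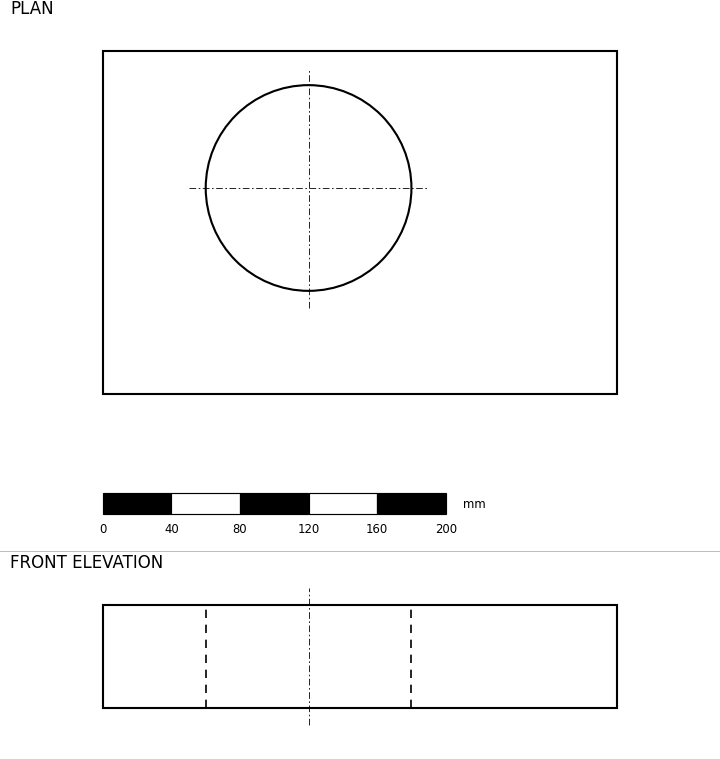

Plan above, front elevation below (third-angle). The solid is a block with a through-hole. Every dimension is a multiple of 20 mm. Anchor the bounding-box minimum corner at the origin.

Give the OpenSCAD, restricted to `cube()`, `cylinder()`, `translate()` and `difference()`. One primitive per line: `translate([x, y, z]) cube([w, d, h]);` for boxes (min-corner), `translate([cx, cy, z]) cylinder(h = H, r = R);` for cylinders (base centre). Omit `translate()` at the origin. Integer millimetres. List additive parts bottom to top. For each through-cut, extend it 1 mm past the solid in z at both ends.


difference() {
  cube([300, 200, 60]);
  translate([120, 120, -1]) cylinder(h = 62, r = 60);
}


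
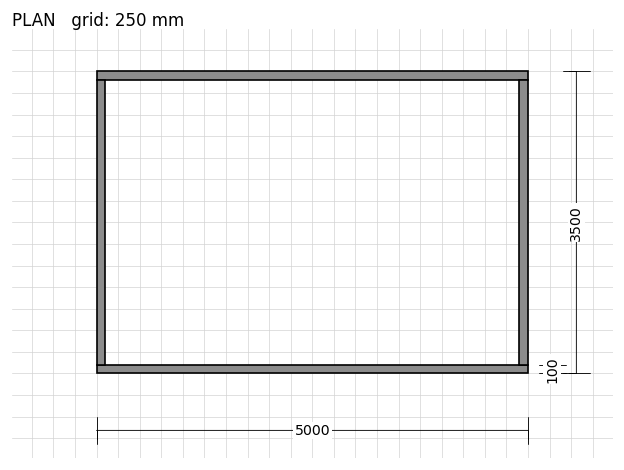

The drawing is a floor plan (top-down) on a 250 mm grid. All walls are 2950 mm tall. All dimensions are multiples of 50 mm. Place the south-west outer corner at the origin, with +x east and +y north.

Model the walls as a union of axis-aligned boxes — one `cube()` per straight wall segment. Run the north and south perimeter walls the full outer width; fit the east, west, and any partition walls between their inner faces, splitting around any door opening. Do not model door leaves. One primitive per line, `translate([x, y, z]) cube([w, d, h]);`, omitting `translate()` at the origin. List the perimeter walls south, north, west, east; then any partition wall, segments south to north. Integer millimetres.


cube([5000, 100, 2950]);
translate([0, 3400, 0]) cube([5000, 100, 2950]);
translate([0, 100, 0]) cube([100, 3300, 2950]);
translate([4900, 100, 0]) cube([100, 3300, 2950]);


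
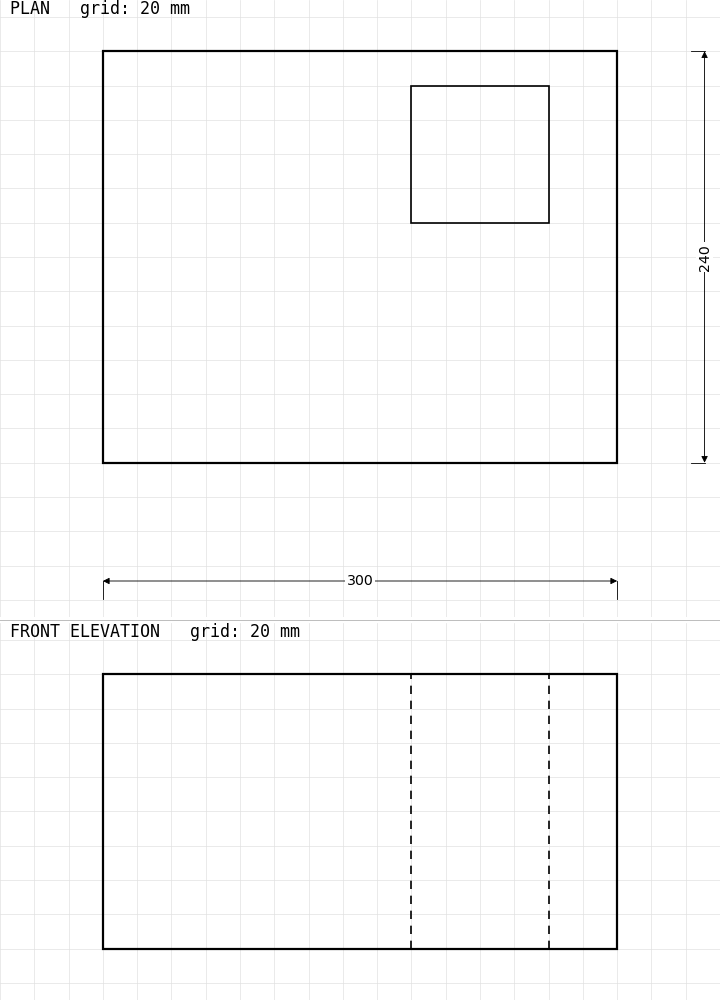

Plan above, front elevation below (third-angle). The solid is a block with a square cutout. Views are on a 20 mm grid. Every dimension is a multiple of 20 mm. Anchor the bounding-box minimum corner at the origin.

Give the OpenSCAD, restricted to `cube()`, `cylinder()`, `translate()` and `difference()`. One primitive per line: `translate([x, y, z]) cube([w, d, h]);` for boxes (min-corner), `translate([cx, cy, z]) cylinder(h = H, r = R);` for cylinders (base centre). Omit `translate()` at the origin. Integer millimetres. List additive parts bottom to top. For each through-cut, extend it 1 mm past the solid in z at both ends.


difference() {
  cube([300, 240, 160]);
  translate([180, 140, -1]) cube([80, 80, 162]);
}
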